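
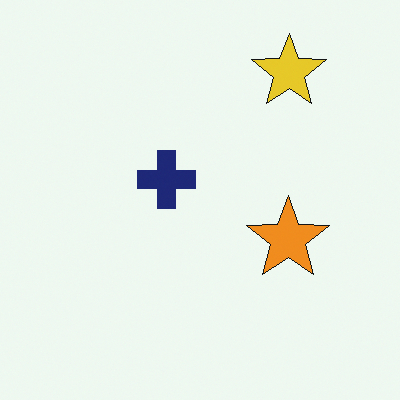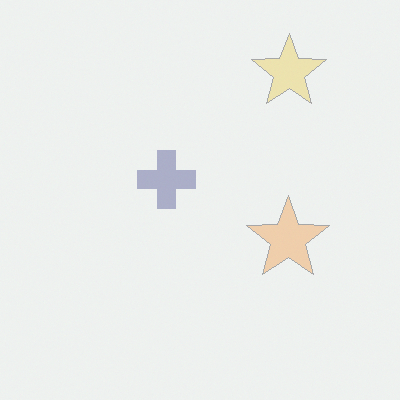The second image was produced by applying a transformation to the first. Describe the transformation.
Washed out (contrast reduced).

Tones are pushed toward mid-grey across the whole image — a global contrast change.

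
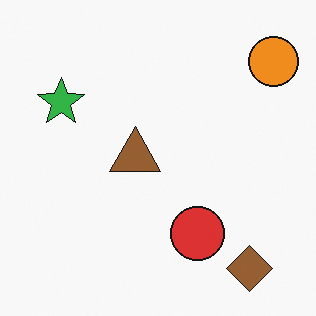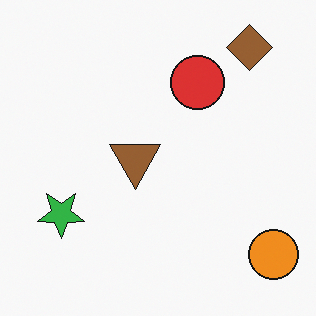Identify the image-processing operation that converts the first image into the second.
The transformation is: flipped vertically (top ↔ bottom).

The brown diamond is in the bottom-right of the first image and the top-right of the second — shapes on opposite sides of the horizontal midline have swapped in a mirror flip.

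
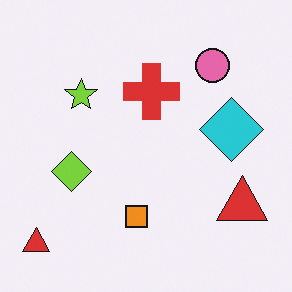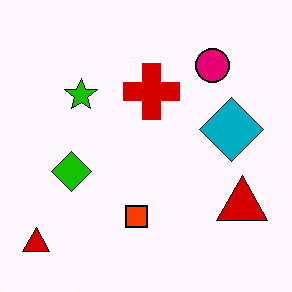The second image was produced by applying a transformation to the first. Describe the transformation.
The image was given much higher contrast.

Tones are pushed away from mid-grey across the whole image — a global contrast change.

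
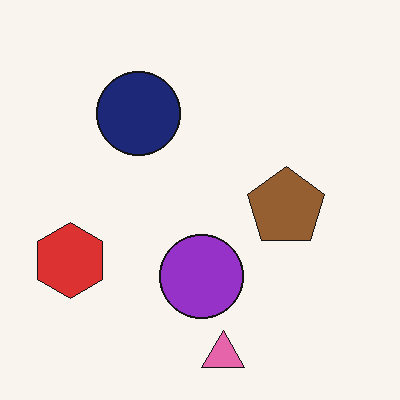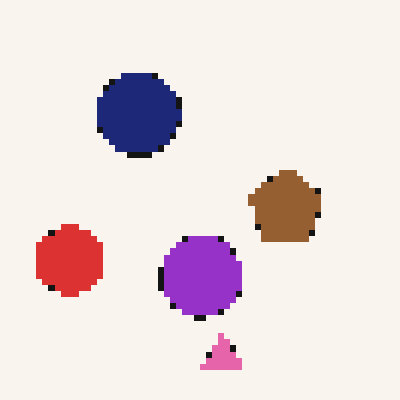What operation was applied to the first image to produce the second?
It was moderately pixelated.

Shapes are reduced to large square blocks; fine edges and outlines are lost — a downscale-then-upscale (mosaic) effect.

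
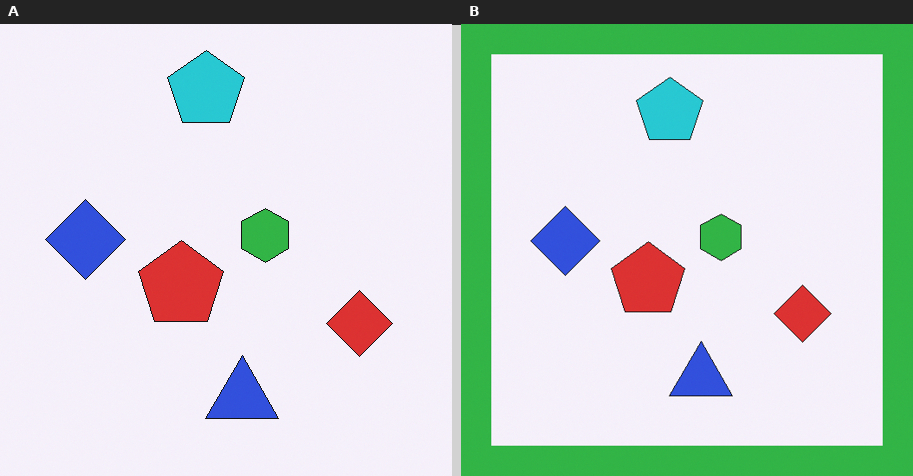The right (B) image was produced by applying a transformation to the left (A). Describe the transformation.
The right (B) image is the left (A) framed with a green border.

A solid green frame runs around the edge of the right (B) image, with the content slightly shrunk inside it.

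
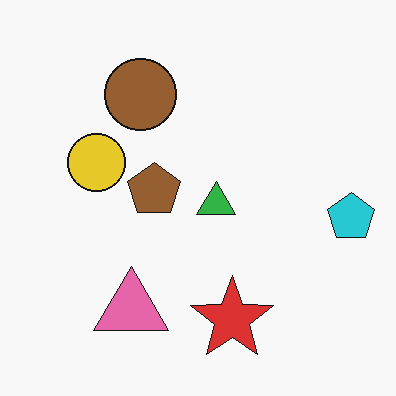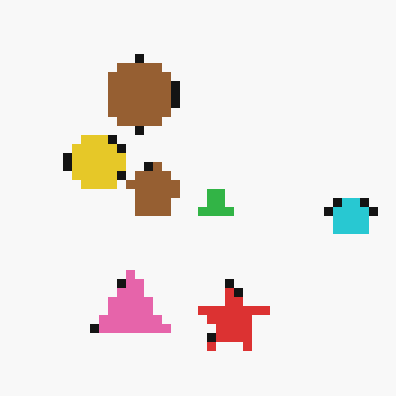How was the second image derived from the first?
The transformation is: heavily pixelated into large blocks.

Shapes are reduced to large square blocks; fine edges and outlines are lost — a downscale-then-upscale (mosaic) effect.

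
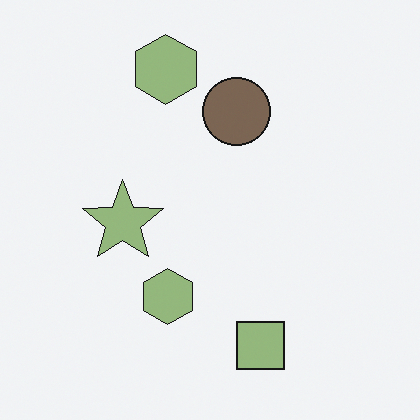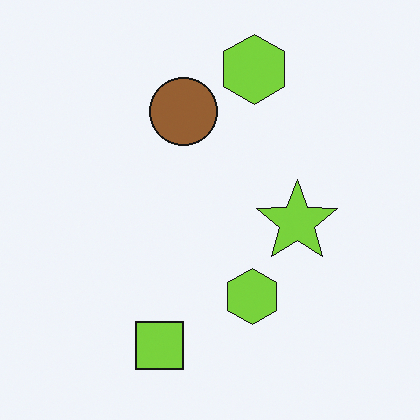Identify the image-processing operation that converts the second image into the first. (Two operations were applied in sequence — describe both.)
The image was flipped horizontally (left ↔ right), then made much more muted (saturation change).

The lime star is in the right of the second image and the left of the first — shapes on opposite sides of the vertical midline have swapped in a mirror flip. All colors are more muted and greyish — a global saturation change.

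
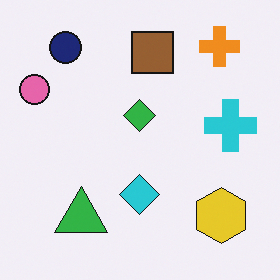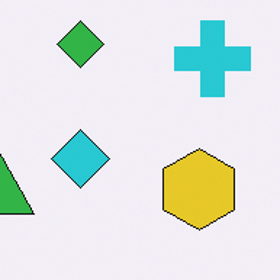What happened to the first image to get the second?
This is the original image cropped slightly and scaled back up.

The visible shapes are larger and the field of view is narrower; shapes near the original edges may be partly or wholly outside the frame — a crop-and-rescale.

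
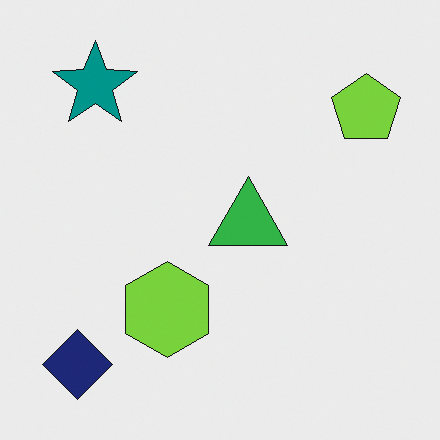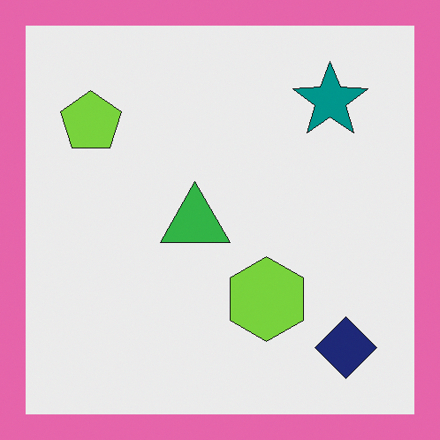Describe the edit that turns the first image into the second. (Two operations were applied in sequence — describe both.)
Flipped horizontally (left ↔ right), then framed with a pink border.

The lime pentagon is in the top-right of the first image and the top-left of the second — shapes on opposite sides of the vertical midline have swapped in a mirror flip. A solid pink frame runs around the edge of the second image, with the content slightly shrunk inside it.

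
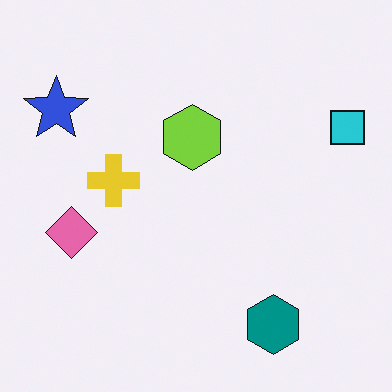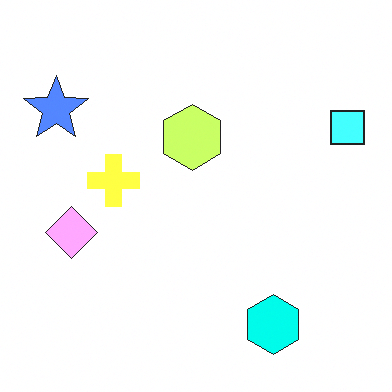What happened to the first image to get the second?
Noticeably brightened.

Every pixel — background and shapes alike — is uniformly brightened.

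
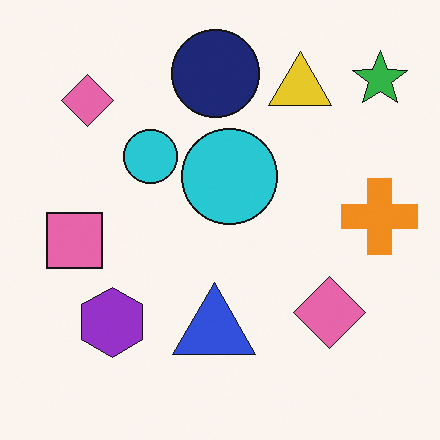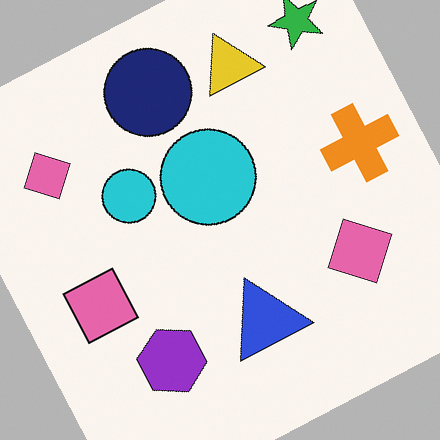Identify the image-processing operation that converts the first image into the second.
Rotated counter-clockwise by a clearly visible amount.

Every shape is tilted by the same angle and the image corners show triangular fill wedges — a whole-image rotation by a non-right angle.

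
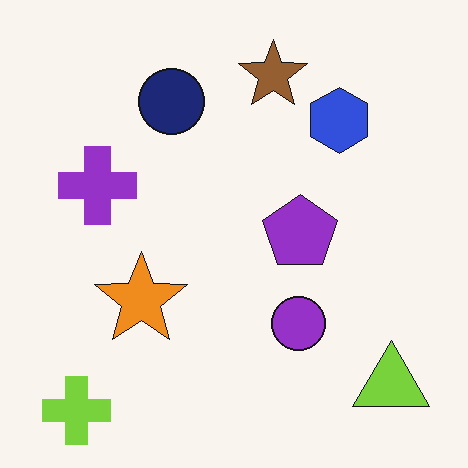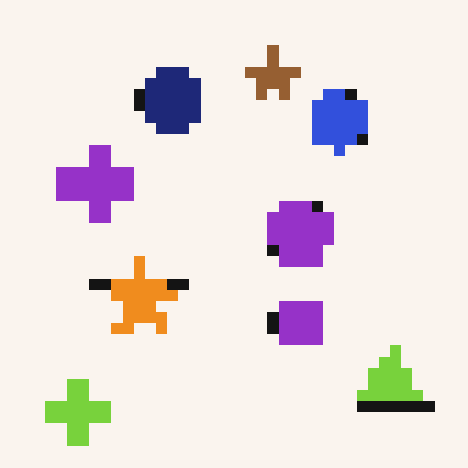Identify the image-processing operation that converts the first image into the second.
The transformation is: heavily pixelated into large blocks.

Shapes are reduced to large square blocks; fine edges and outlines are lost — a downscale-then-upscale (mosaic) effect.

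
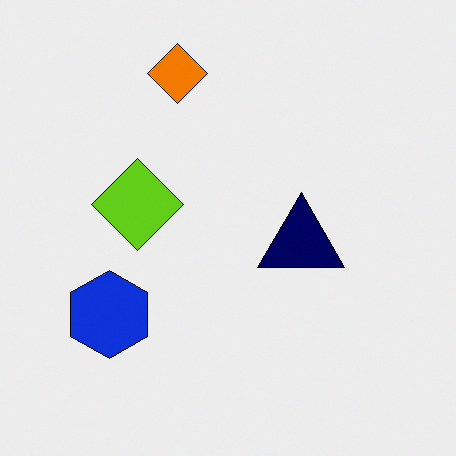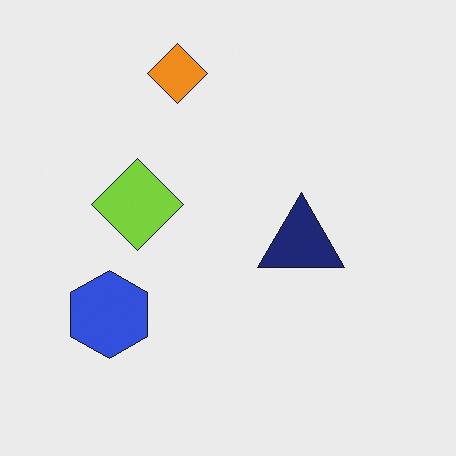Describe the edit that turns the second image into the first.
The first image is the second given slightly increased contrast.

Tones are pushed away from mid-grey across the whole image — a global contrast change.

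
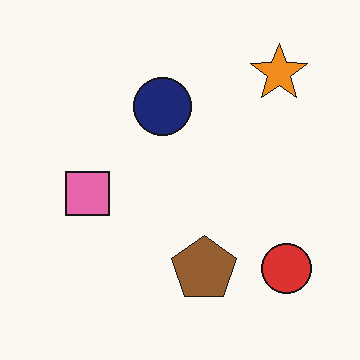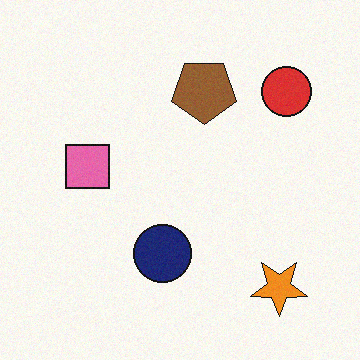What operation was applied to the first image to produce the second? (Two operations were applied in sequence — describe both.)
Flipped vertically (top ↔ bottom), then degraded with light additive noise.

The orange star is in the top-right of the first image and the bottom-right of the second — shapes on opposite sides of the horizontal midline have swapped in a mirror flip. Random speckle covers the whole image, including the flat background.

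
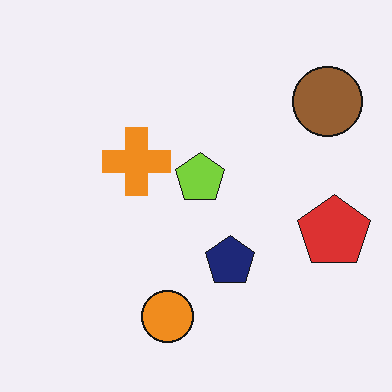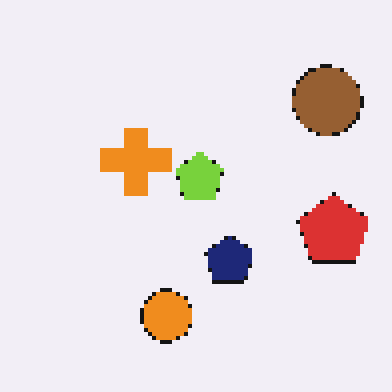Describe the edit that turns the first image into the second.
It was lightly pixelated (a mild mosaic effect).

Shapes are reduced to large square blocks; fine edges and outlines are lost — a downscale-then-upscale (mosaic) effect.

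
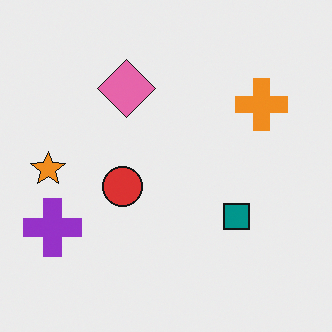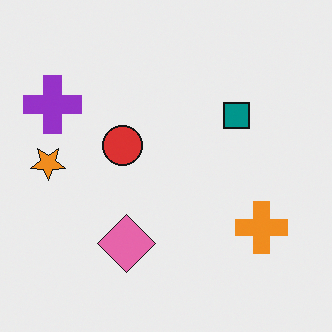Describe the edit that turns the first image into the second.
This is the original image flipped vertically (top ↔ bottom).

The pink diamond is in the top of the first image and the bottom of the second — shapes on opposite sides of the horizontal midline have swapped in a mirror flip.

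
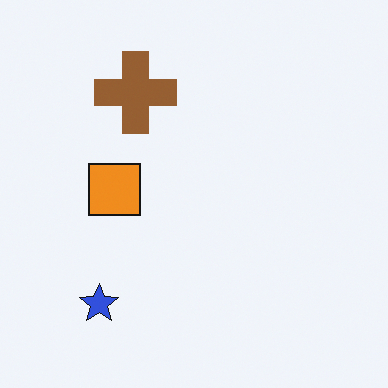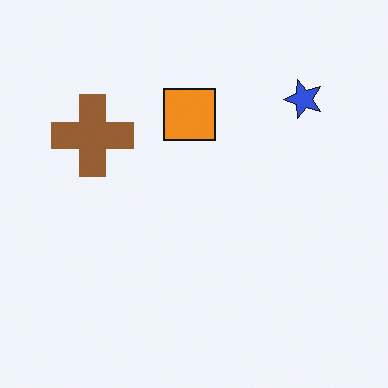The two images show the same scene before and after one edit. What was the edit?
It was transposed (reflected across the top-left ↔ bottom-right diagonal).

Shapes have swapped their row and column positions — what was in the top-right is now in the bottom-left — a diagonal reflection.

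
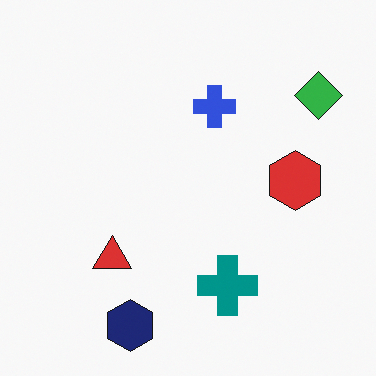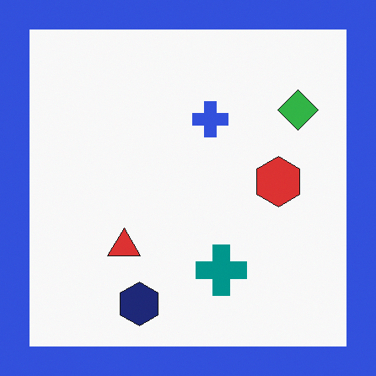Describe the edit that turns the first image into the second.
It was framed with a blue border.

A solid blue frame runs around the edge of the second image, with the content slightly shrunk inside it.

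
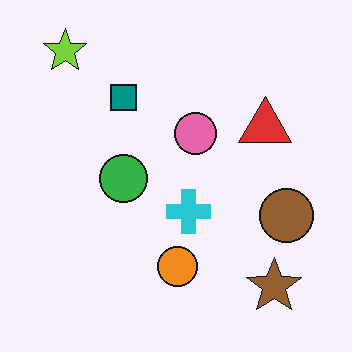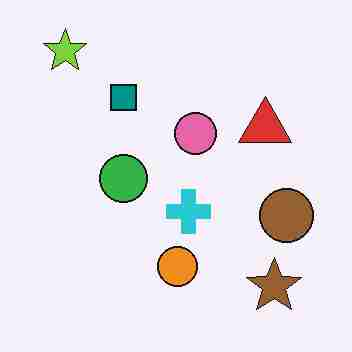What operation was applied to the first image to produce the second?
This is the original image degraded with heavy JPEG compression.

Blocky 8×8 compression artifacts appear around shape edges and the flat background shows ringing — characteristic JPEG degradation.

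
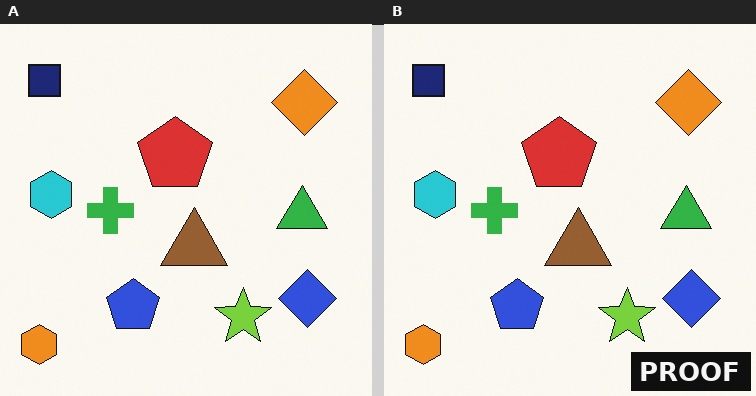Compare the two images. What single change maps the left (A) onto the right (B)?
The right (B) image is the left (A) watermarked with the text "PROOF" in the lower-right corner.

A dark label reading "PROOF" appears in the lower-right corner.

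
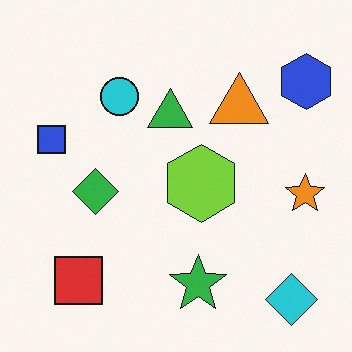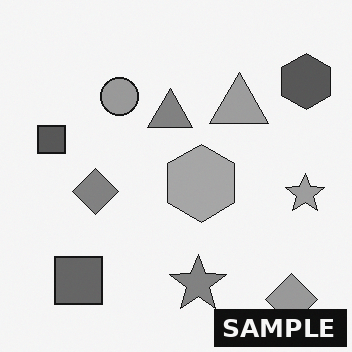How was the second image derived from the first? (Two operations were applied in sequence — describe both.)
The transformation is: converted to grayscale, then watermarked with the text "SAMPLE" in the lower-right corner.

All color is removed — every shape is now a shade of grey. A dark label reading "SAMPLE" appears in the lower-right corner.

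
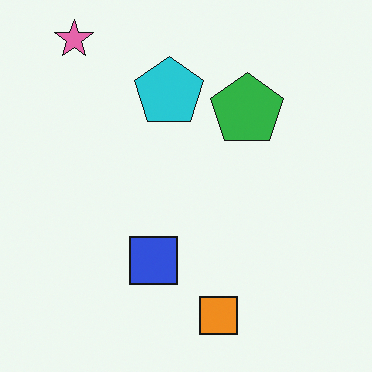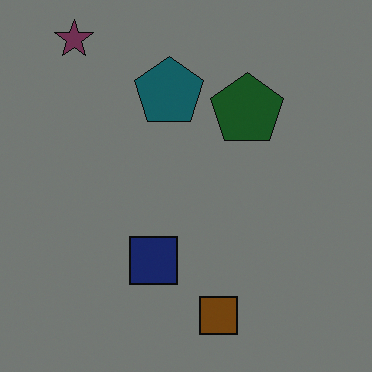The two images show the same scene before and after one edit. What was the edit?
It was substantially darkened.

Every pixel — background and shapes alike — is uniformly darkened.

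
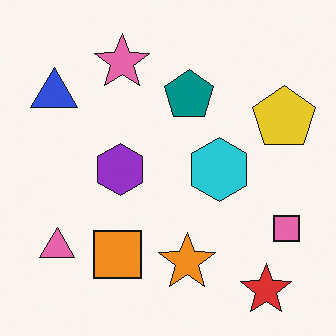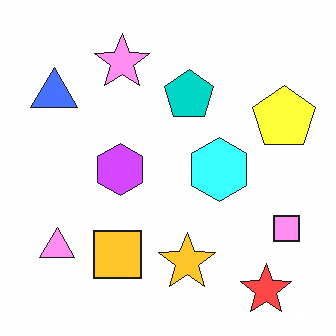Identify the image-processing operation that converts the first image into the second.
The transformation is: substantially brightened.

Every pixel — background and shapes alike — is uniformly brightened.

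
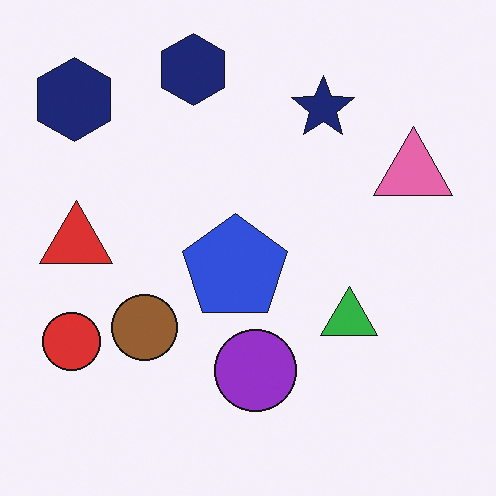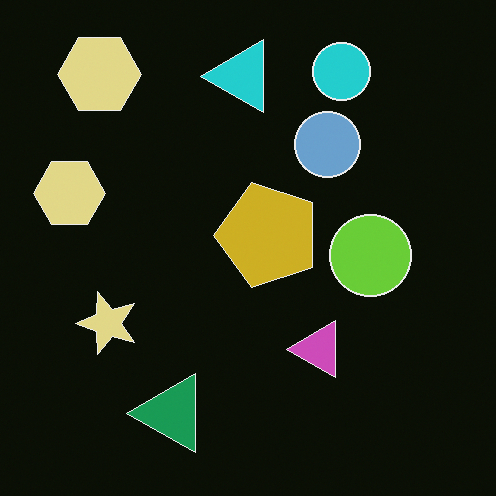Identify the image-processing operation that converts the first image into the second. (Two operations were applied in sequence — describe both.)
Transposed (reflected across the top-left ↔ bottom-right diagonal), then color-inverted (negative).

Shapes have swapped their row and column positions — what was in the top-right is now in the bottom-left — a diagonal reflection. The light background has become dark and every shape's color is its complement — a photographic negative.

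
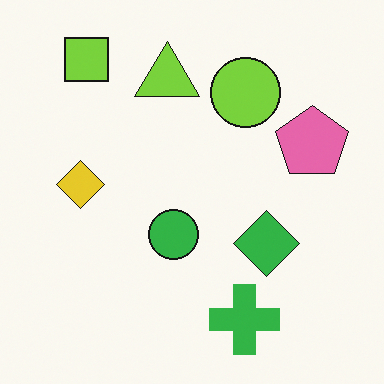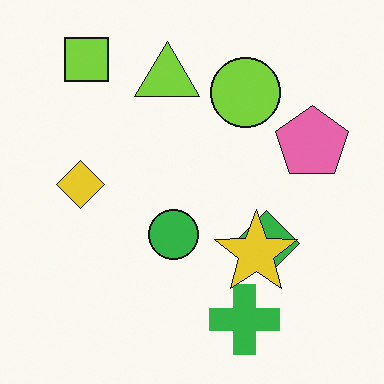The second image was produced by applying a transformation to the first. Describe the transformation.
The transformation is: overlaid with an additional yellow star.

A yellow star appears in the second image that is absent from the first.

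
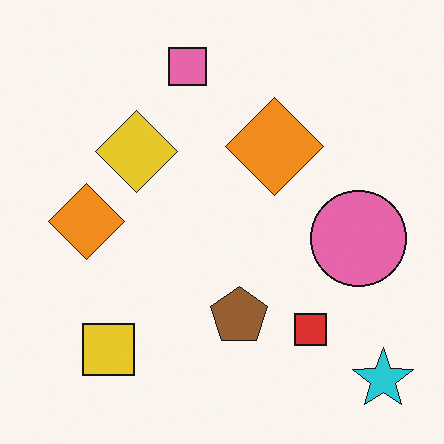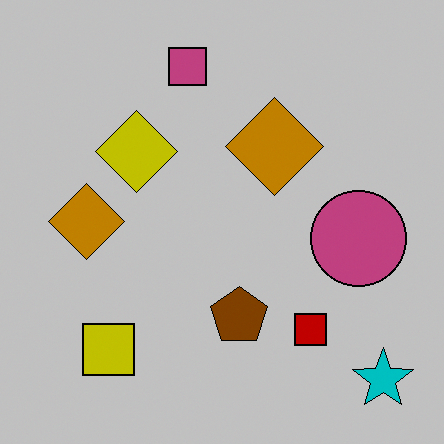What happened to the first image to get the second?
The transformation is: heavily posterized to just a handful of flat colors.

Each flat color has snapped to a coarser quantized level — most visibly, the near-white background has dropped to a flat grey.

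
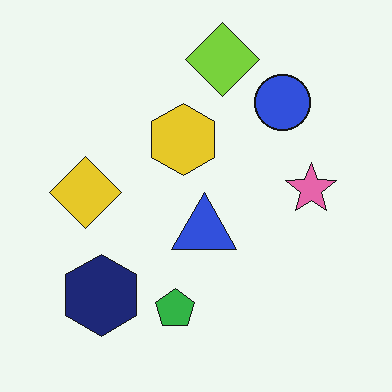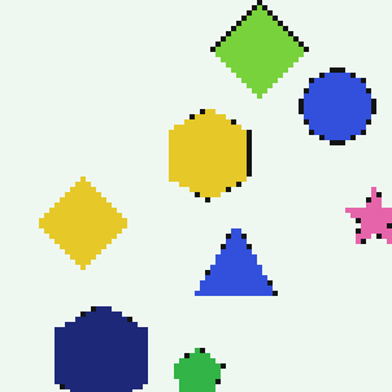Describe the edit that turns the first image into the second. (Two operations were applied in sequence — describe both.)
This is the original image lightly pixelated (a mild mosaic effect), then cropped to a modestly smaller region and rescaled.

Shapes are reduced to large square blocks; fine edges and outlines are lost — a downscale-then-upscale (mosaic) effect. The visible shapes are larger and the field of view is narrower; shapes near the original edges may be partly or wholly outside the frame — a crop-and-rescale.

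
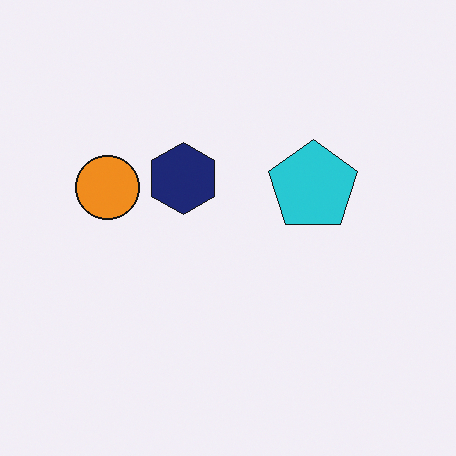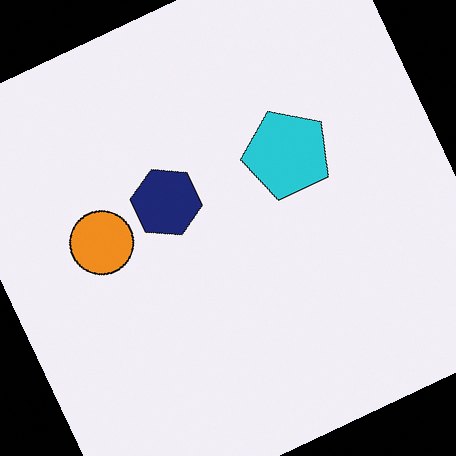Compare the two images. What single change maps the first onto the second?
The transformation is: rotated counter-clockwise by a clearly visible amount.

Every shape is tilted by the same angle and the image corners show triangular fill wedges — a whole-image rotation by a non-right angle.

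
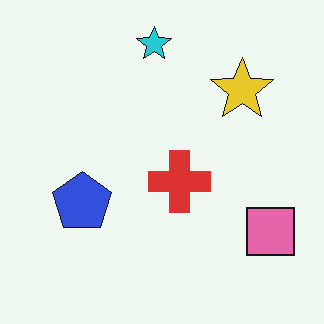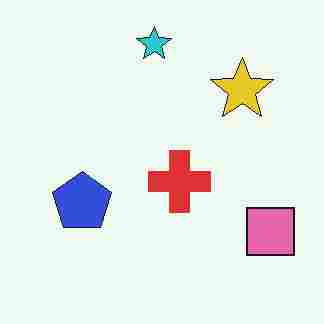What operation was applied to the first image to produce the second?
It was heavily JPEG-compressed with obvious blocking artifacts.

Blocky 8×8 compression artifacts appear around shape edges and the flat background shows ringing — characteristic JPEG degradation.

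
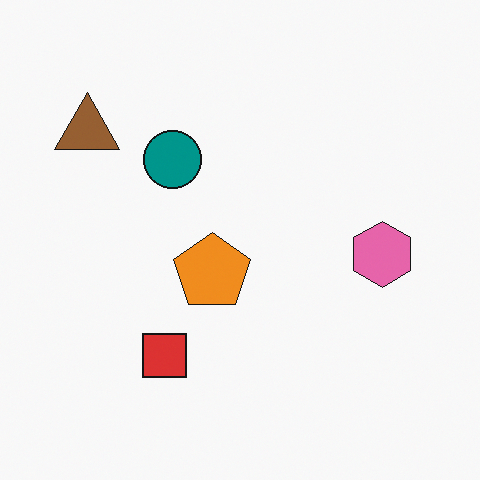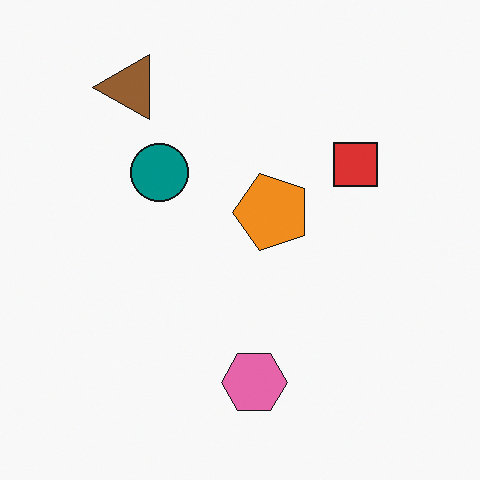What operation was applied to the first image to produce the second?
It was transposed (reflected across the top-left ↔ bottom-right diagonal).

Shapes have swapped their row and column positions — what was in the top-right is now in the bottom-left — a diagonal reflection.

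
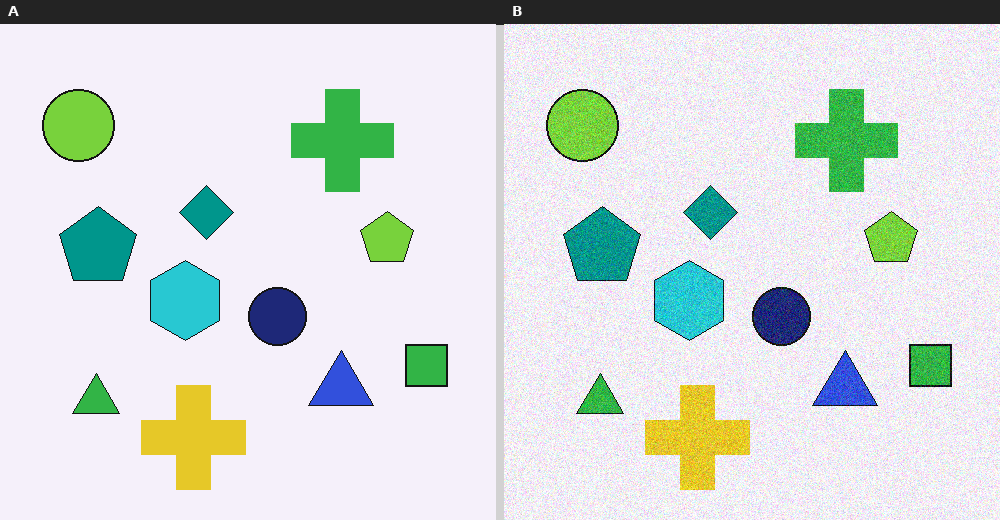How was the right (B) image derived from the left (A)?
The transformation is: degraded with moderate additive noise.

Random speckle covers the whole image, including the flat background.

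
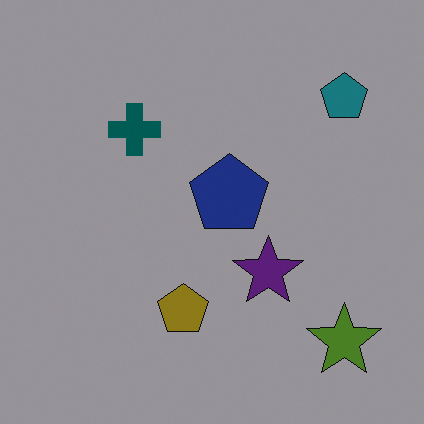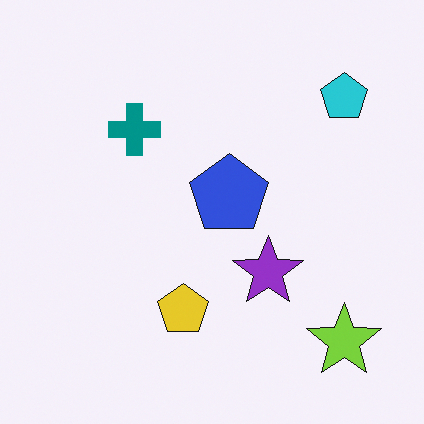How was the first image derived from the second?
It was substantially darkened.

Every pixel — background and shapes alike — is uniformly darkened.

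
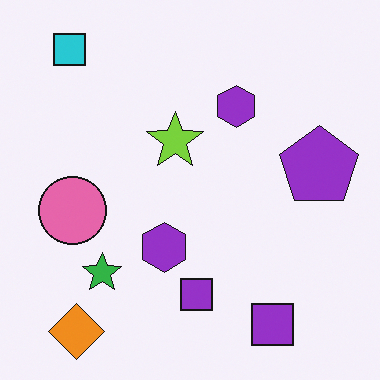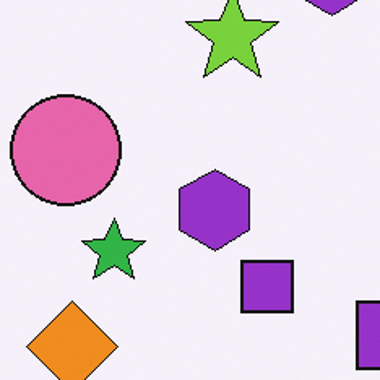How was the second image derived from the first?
This is the original image cropped tightly and scaled back up.

The visible shapes are larger and the field of view is narrower; shapes near the original edges may be partly or wholly outside the frame — a crop-and-rescale.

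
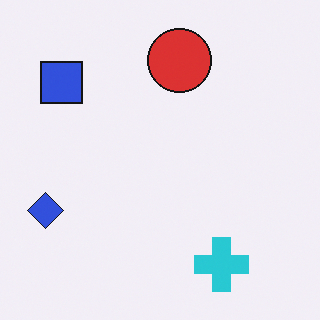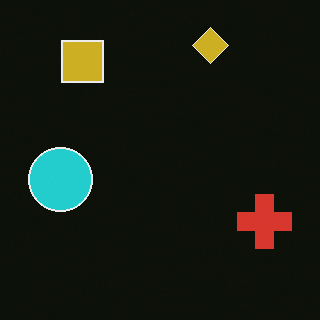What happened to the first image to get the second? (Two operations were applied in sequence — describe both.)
The transformation is: transposed (reflected across the top-left ↔ bottom-right diagonal), then color-inverted (negative).

Shapes have swapped their row and column positions — what was in the top-right is now in the bottom-left — a diagonal reflection. The light background has become dark and every shape's color is its complement — a photographic negative.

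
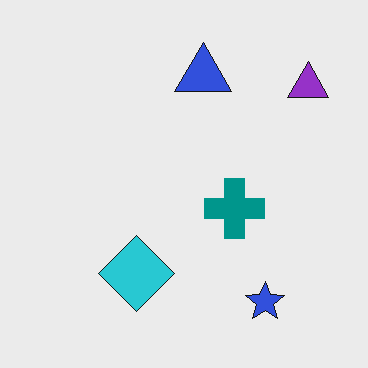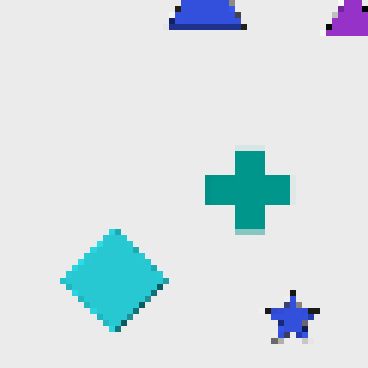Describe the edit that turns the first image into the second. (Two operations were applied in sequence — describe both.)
The transformation is: cropped slightly and scaled back up, then moderately pixelated.

The visible shapes are larger and the field of view is narrower; shapes near the original edges may be partly or wholly outside the frame — a crop-and-rescale. Shapes are reduced to large square blocks; fine edges and outlines are lost — a downscale-then-upscale (mosaic) effect.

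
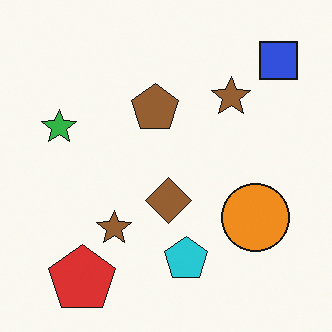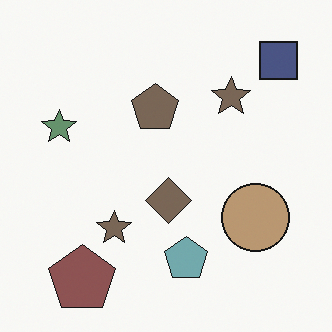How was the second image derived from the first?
This is the original image made much more muted (saturation change).

All colors are more muted and greyish — a global saturation change.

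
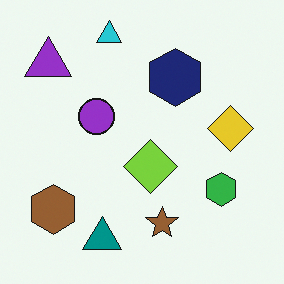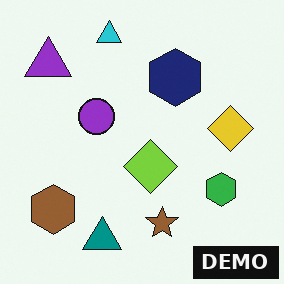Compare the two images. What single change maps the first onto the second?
The transformation is: watermarked with the text "DEMO" in the lower-right corner.

A dark label reading "DEMO" appears in the lower-right corner.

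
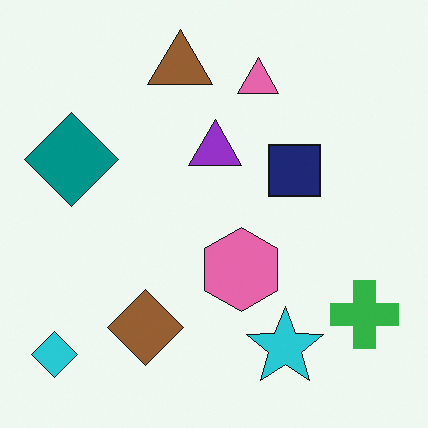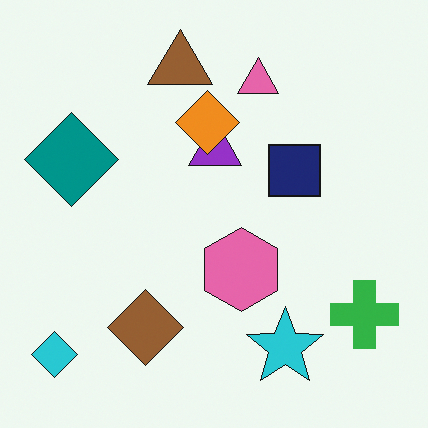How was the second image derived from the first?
Overlaid with an additional orange diamond.

An orange diamond appears in the second image that is absent from the first.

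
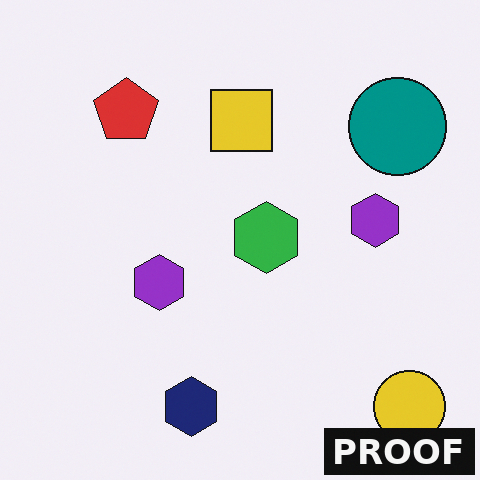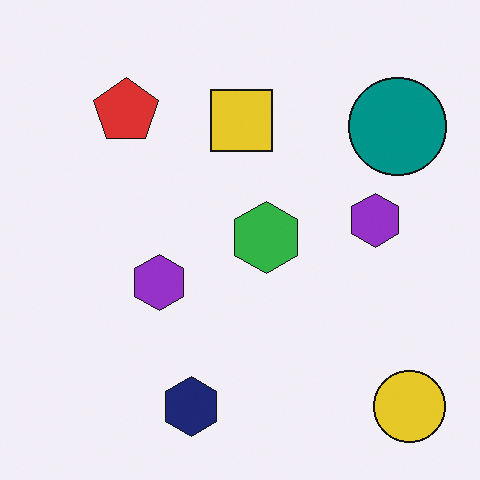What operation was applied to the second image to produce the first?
The image was watermarked with the text "PROOF" in the lower-right corner.

A dark label reading "PROOF" appears in the lower-right corner.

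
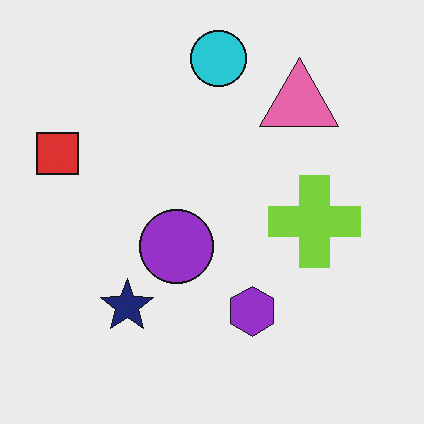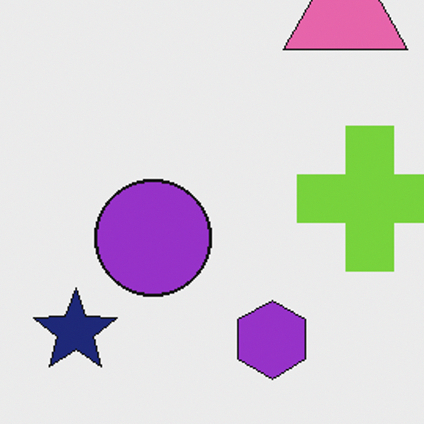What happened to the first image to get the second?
Cropped slightly and scaled back up.

The visible shapes are larger and the field of view is narrower; shapes near the original edges may be partly or wholly outside the frame — a crop-and-rescale.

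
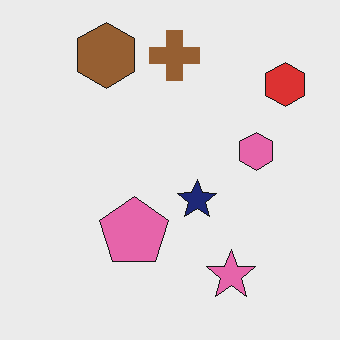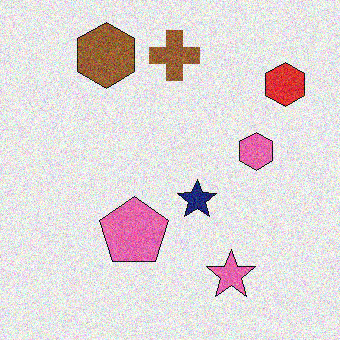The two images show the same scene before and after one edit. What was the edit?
It was degraded with visible gaussian noise.

Random speckle covers the whole image, including the flat background.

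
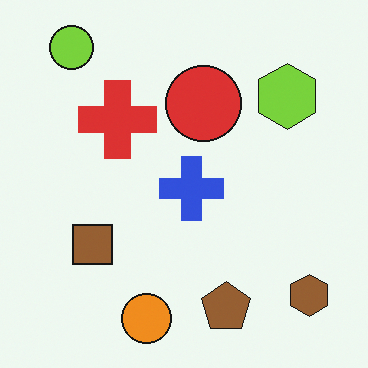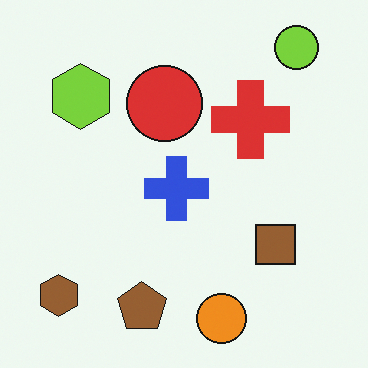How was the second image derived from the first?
It was flipped horizontally (left ↔ right).

The brown hexagon is in the bottom-right of the first image and the bottom-left of the second — shapes on opposite sides of the vertical midline have swapped in a mirror flip.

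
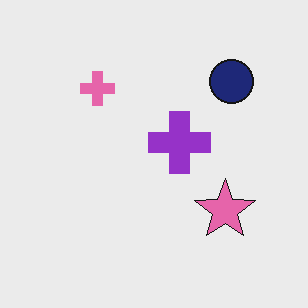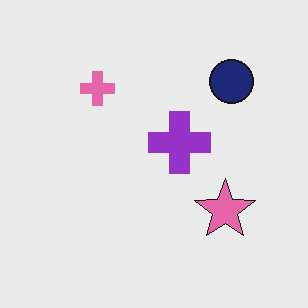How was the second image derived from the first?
JPEG-compressed with visible artifacts.

Blocky 8×8 compression artifacts appear around shape edges and the flat background shows ringing — characteristic JPEG degradation.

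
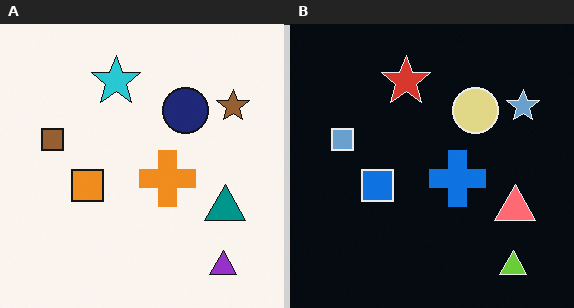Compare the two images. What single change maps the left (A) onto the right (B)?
The image was color-inverted (negative).

The light background has become dark and every shape's color is its complement — a photographic negative.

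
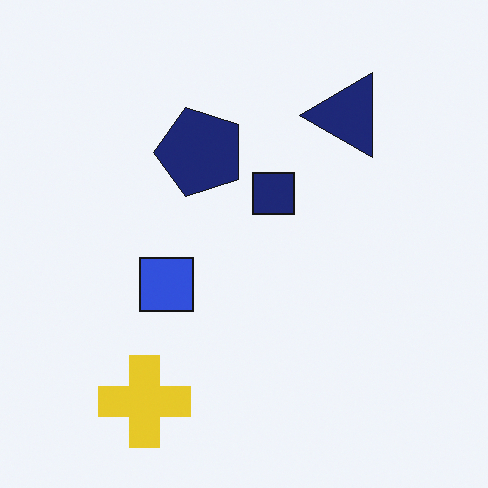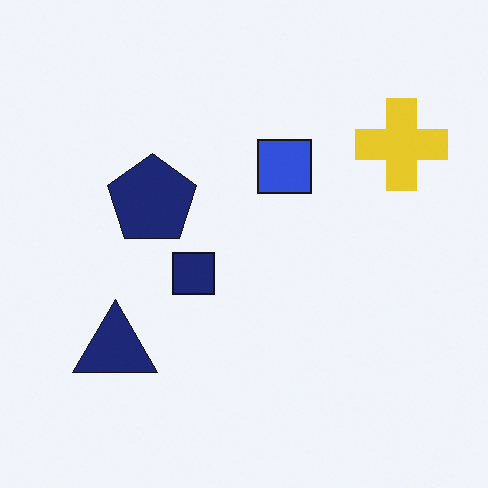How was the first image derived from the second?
It was transposed (reflected across the top-left ↔ bottom-right diagonal).

Shapes have swapped their row and column positions — what was in the top-right is now in the bottom-left — a diagonal reflection.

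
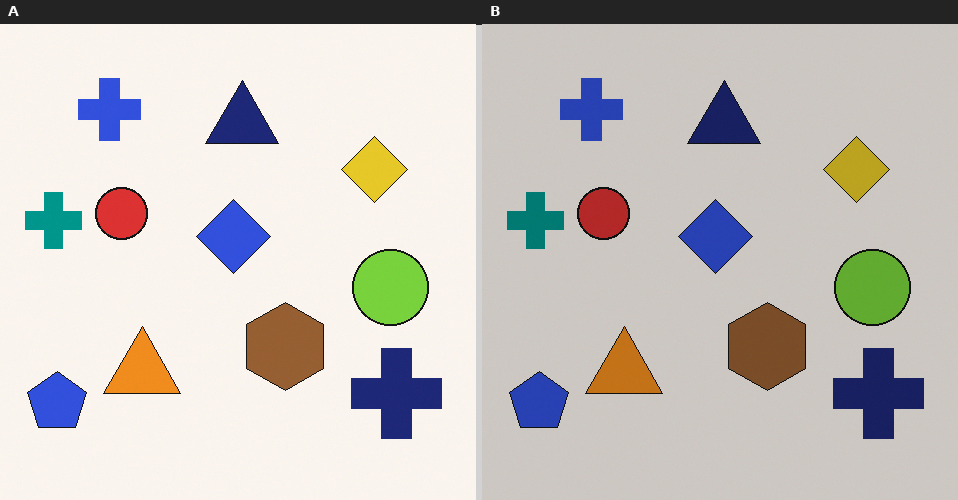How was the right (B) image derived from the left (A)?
The image was slightly darkened.

Every pixel — background and shapes alike — is uniformly darkened.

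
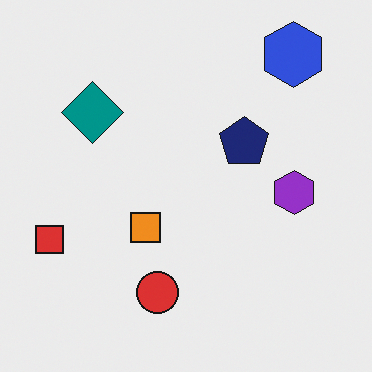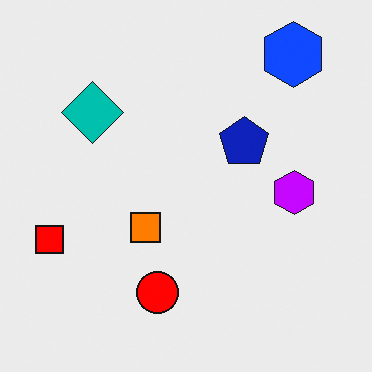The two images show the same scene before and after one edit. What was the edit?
This is the original image made much more vivid (saturation change).

All colors are more vivid — a global saturation change.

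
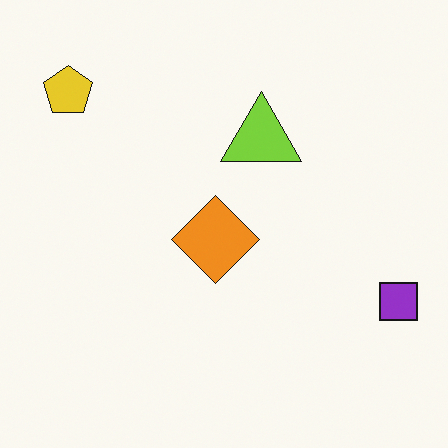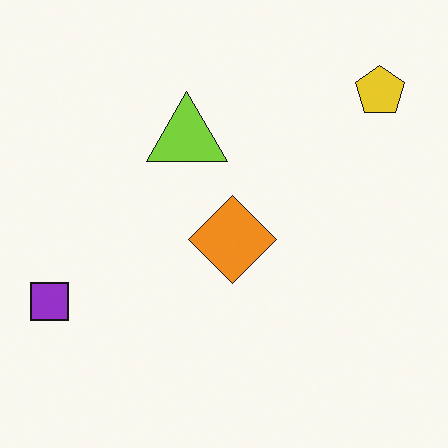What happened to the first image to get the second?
The transformation is: flipped horizontally (left ↔ right).

The purple square is in the bottom-right of the first image and the bottom-left of the second — shapes on opposite sides of the vertical midline have swapped in a mirror flip.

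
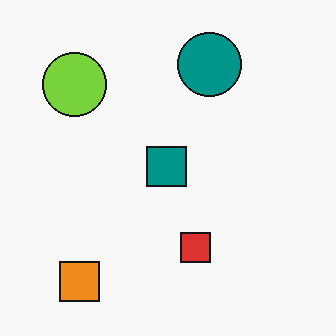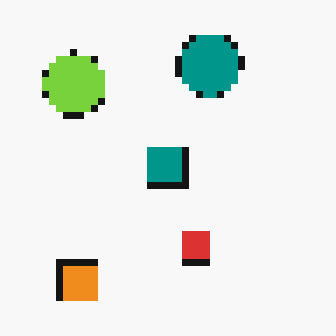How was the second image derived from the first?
The second image is the first moderately pixelated.

Shapes are reduced to large square blocks; fine edges and outlines are lost — a downscale-then-upscale (mosaic) effect.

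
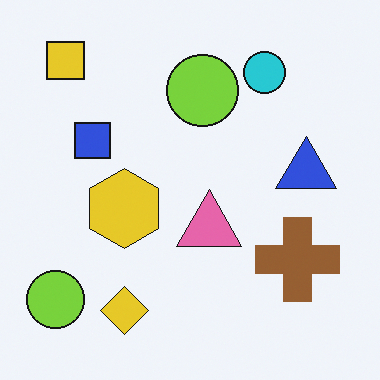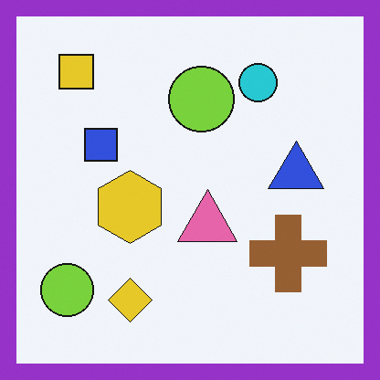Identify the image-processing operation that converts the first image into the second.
Framed with a purple border.

A solid purple frame runs around the edge of the second image, with the content slightly shrunk inside it.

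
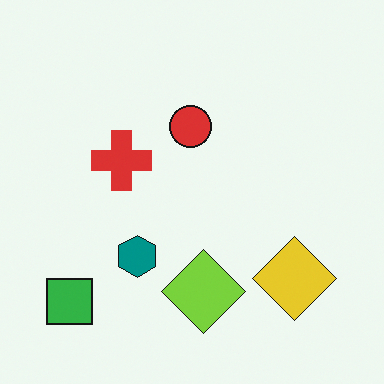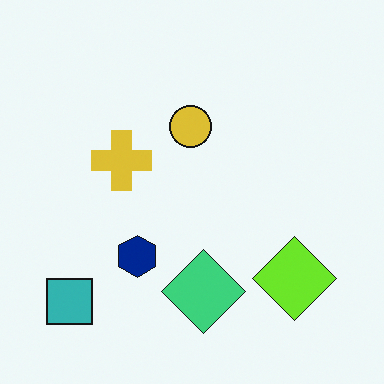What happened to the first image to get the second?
This is the original image hue-shifted by a small amount.

Every shape's color has rotated by the same amount around the hue wheel — a uniform hue shift.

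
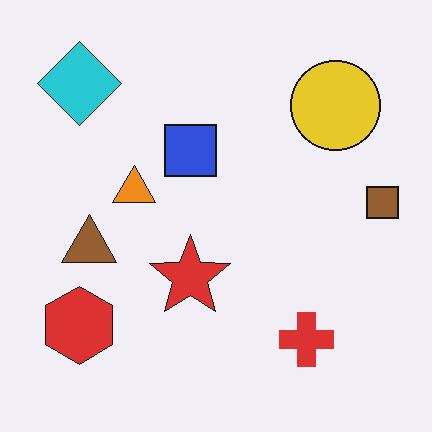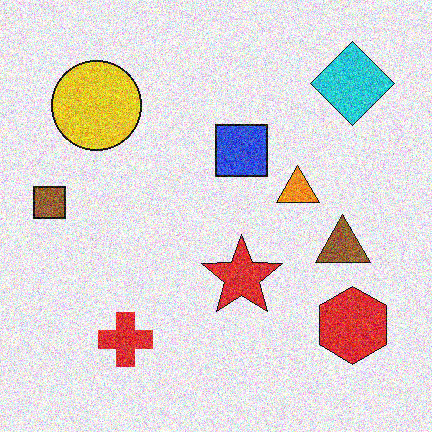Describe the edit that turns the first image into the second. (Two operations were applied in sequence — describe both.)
The image was flipped horizontally (left ↔ right), then degraded with strong gaussian noise.

The brown square is in the right of the first image and the left of the second — shapes on opposite sides of the vertical midline have swapped in a mirror flip. Random speckle covers the whole image, including the flat background.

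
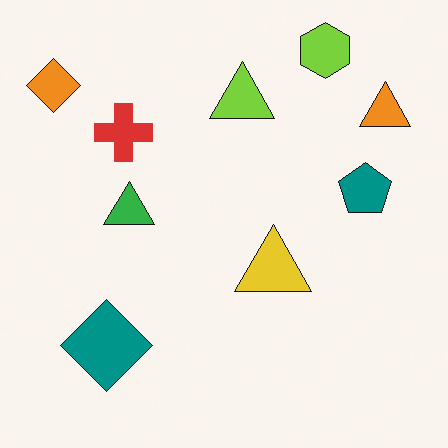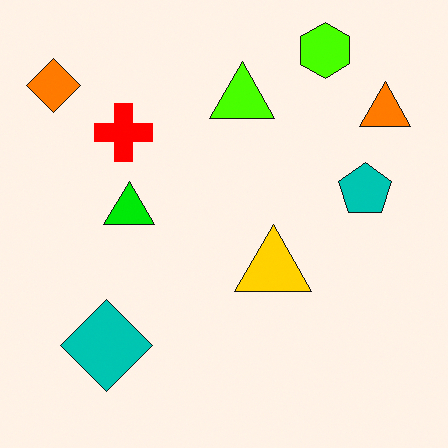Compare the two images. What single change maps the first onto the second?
It was made much more vivid (saturation change).

All colors are more vivid — a global saturation change.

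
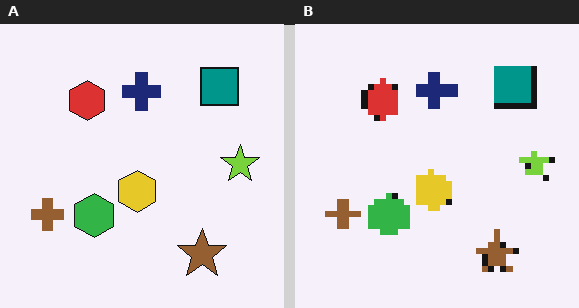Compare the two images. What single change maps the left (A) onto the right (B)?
This is the original image moderately pixelated.

Shapes are reduced to large square blocks; fine edges and outlines are lost — a downscale-then-upscale (mosaic) effect.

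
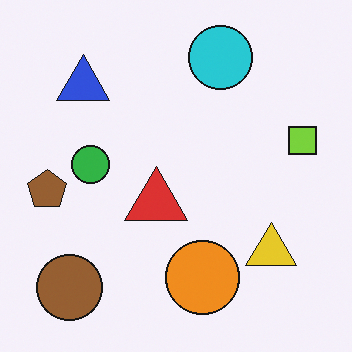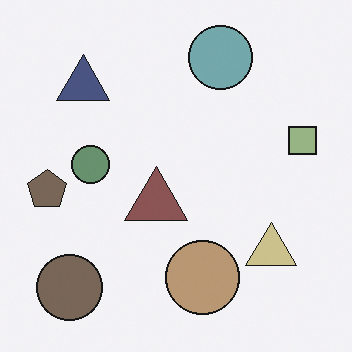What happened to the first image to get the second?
This is the original image heavily desaturated.

All colors are more muted and greyish — a global saturation change.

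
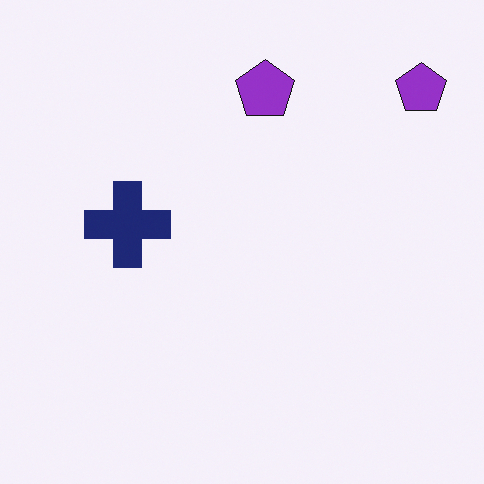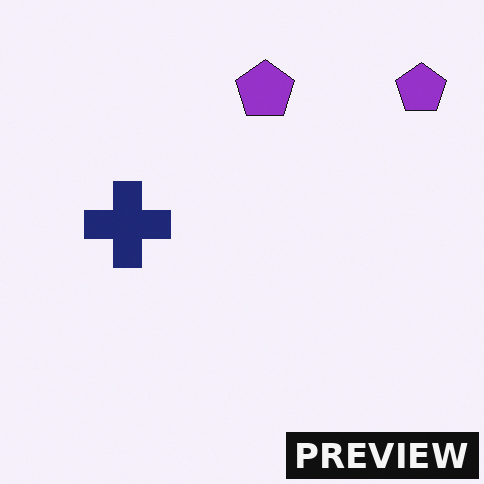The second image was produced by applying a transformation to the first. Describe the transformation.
The image was watermarked with the text "PREVIEW" in the lower-right corner.

A dark label reading "PREVIEW" appears in the lower-right corner.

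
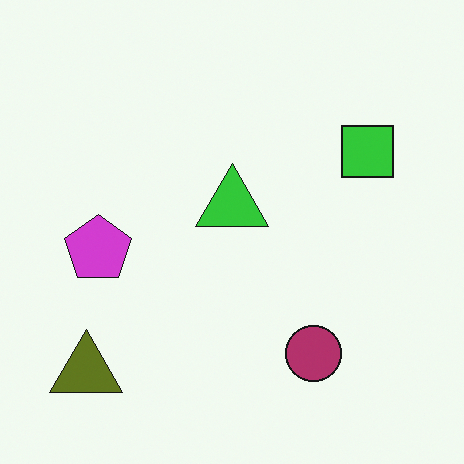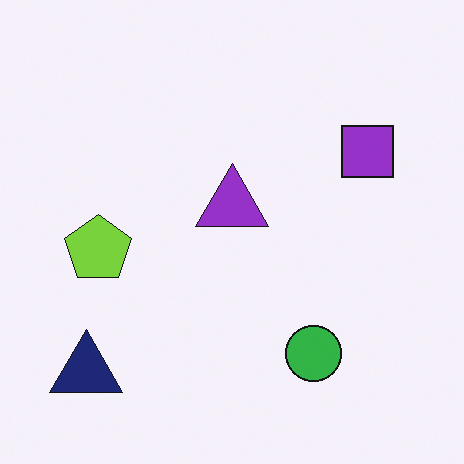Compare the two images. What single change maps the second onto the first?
This is the original image hue-shifted by a large amount.

Every shape's color has rotated by the same amount around the hue wheel — a uniform hue shift.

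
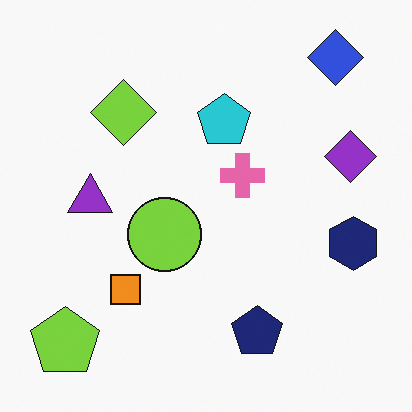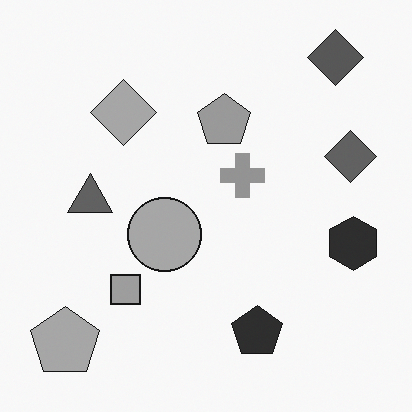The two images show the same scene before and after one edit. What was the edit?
The image was converted to grayscale.

All color is removed — every shape is now a shade of grey.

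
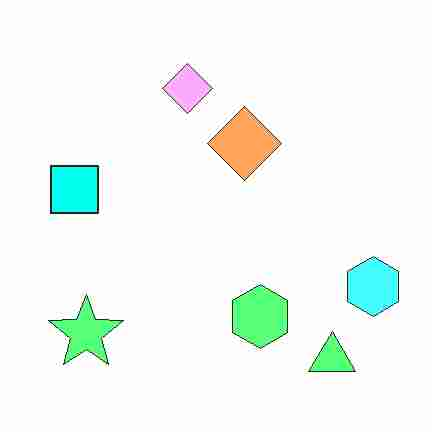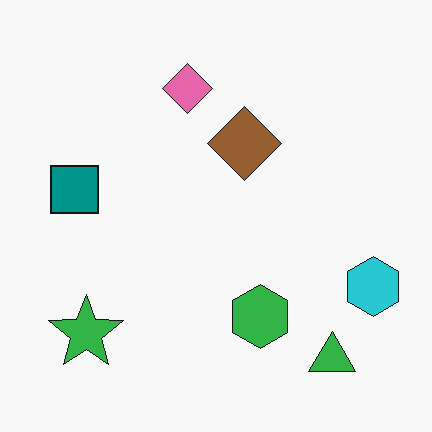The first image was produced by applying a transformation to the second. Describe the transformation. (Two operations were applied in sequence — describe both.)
The image was brightened a lot, then degraded with heavy JPEG compression.

Every pixel — background and shapes alike — is uniformly brightened. Blocky 8×8 compression artifacts appear around shape edges and the flat background shows ringing — characteristic JPEG degradation.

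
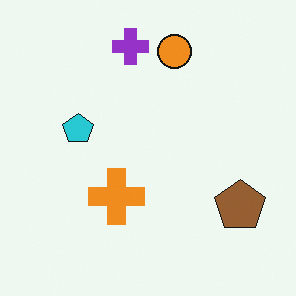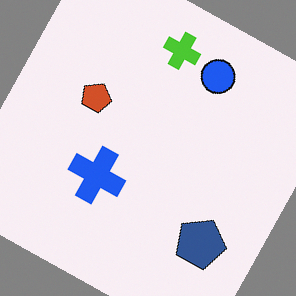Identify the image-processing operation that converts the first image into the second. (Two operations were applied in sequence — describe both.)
It was rotated clockwise by a clearly visible amount, then hue-shifted by a large amount.

Every shape is tilted by the same angle and the image corners show triangular fill wedges — a whole-image rotation by a non-right angle. Every shape's color has rotated by the same amount around the hue wheel — a uniform hue shift.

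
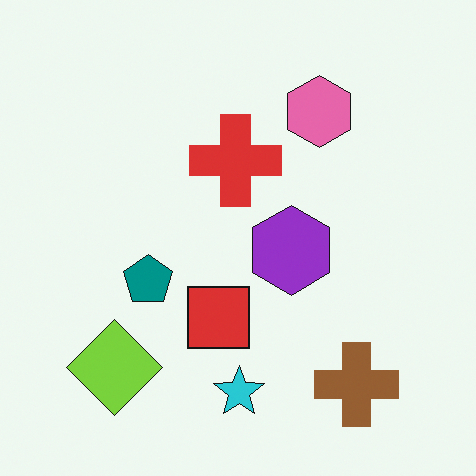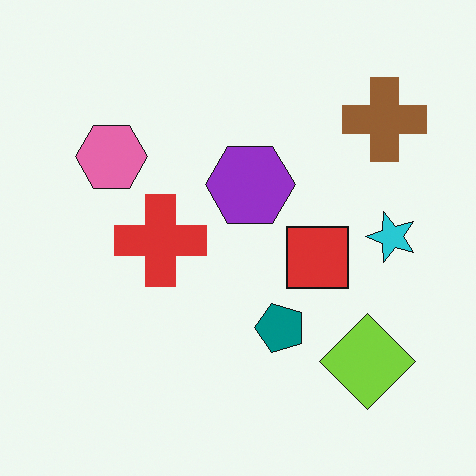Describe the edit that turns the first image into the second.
The transformation is: rotated 90° counter-clockwise.

The brown cross sits in the bottom-right of the first image and the top-right of the second — consistent with a whole-image 90° counter-clockwise rotation.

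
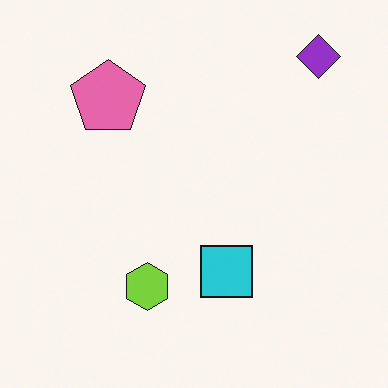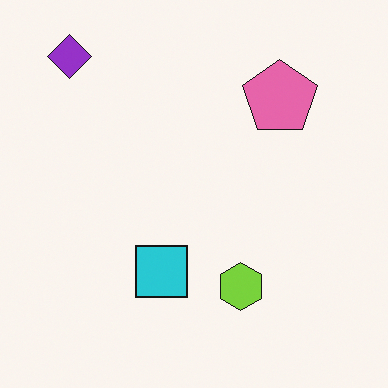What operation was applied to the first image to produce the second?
The image was flipped horizontally (left ↔ right).

The purple diamond is in the top-right of the first image and the top-left of the second — shapes on opposite sides of the vertical midline have swapped in a mirror flip.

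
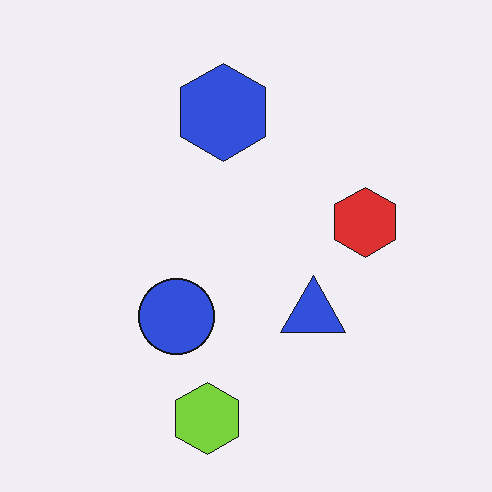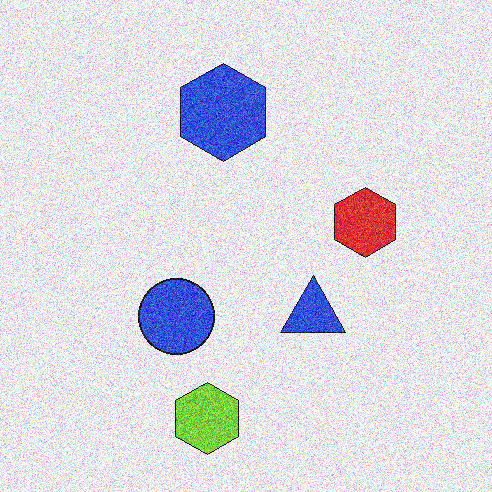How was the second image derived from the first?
The image was degraded with heavy additive noise.

Random speckle covers the whole image, including the flat background.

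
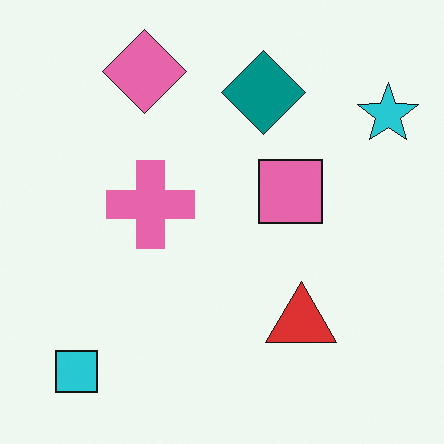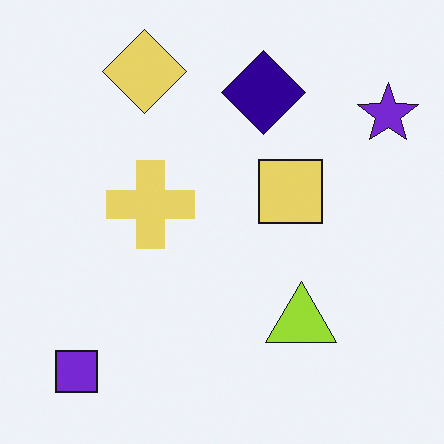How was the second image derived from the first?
Hue-shifted noticeably.

Every shape's color has rotated by the same amount around the hue wheel — a uniform hue shift.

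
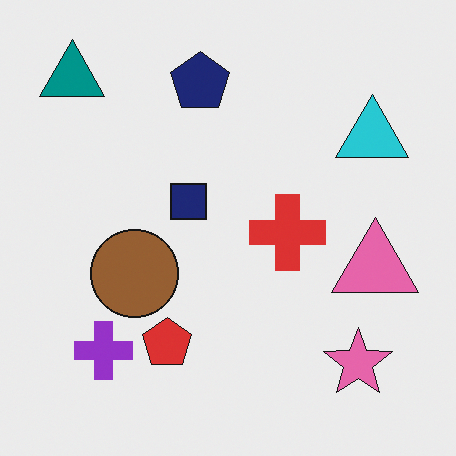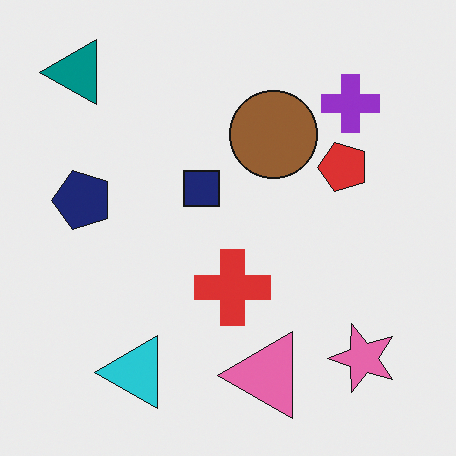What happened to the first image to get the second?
The transformation is: transposed (reflected across the top-left ↔ bottom-right diagonal).

Shapes have swapped their row and column positions — what was in the top-right is now in the bottom-left — a diagonal reflection.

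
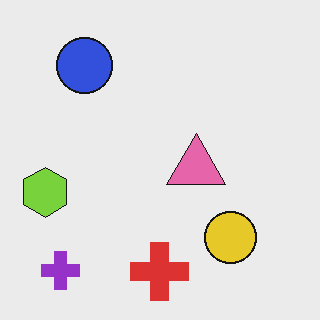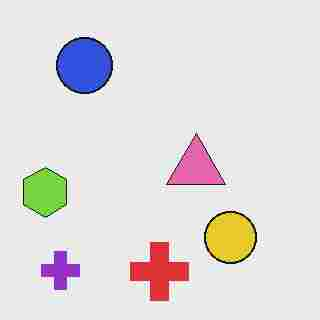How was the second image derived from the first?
It was degraded with heavy JPEG compression.

Blocky 8×8 compression artifacts appear around shape edges and the flat background shows ringing — characteristic JPEG degradation.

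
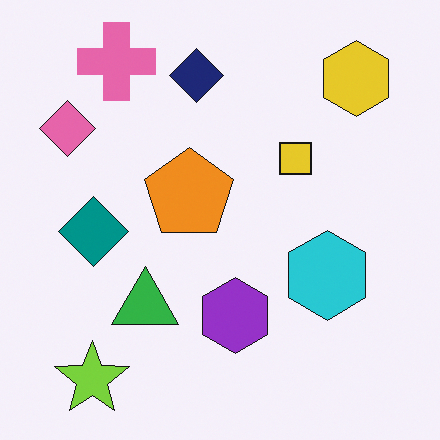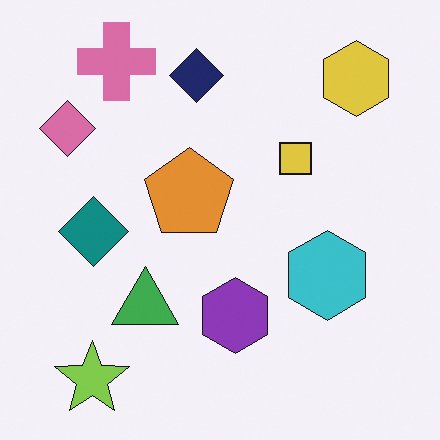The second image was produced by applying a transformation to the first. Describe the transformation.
Slightly desaturated.

All colors are more muted and greyish — a global saturation change.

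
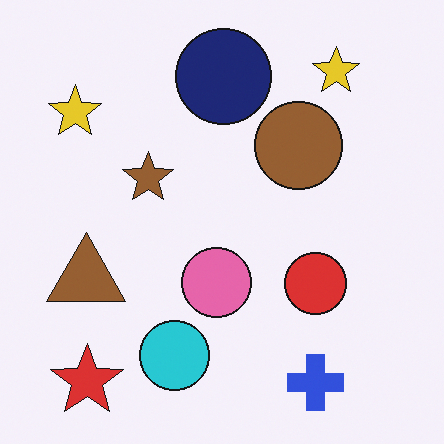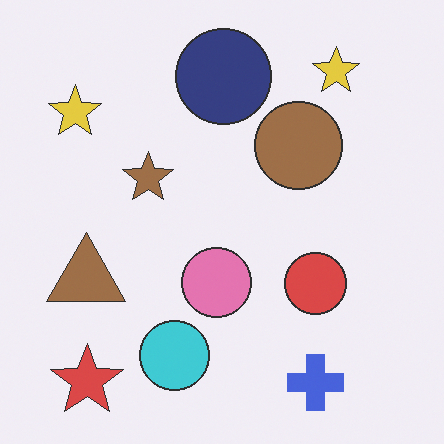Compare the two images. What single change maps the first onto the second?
This is the original image given slightly reduced contrast.

Tones are pushed toward mid-grey across the whole image — a global contrast change.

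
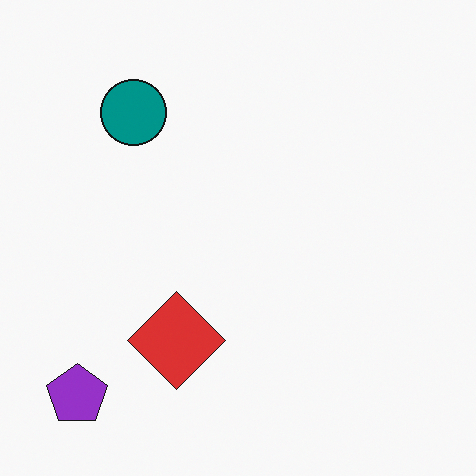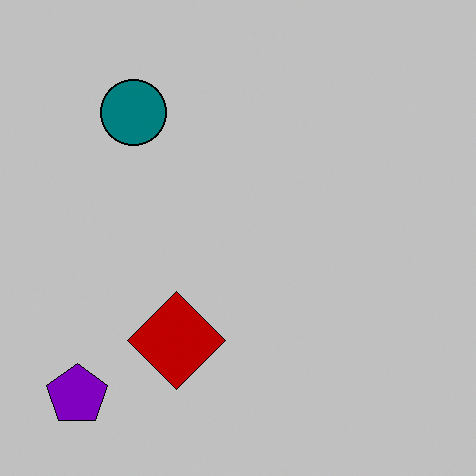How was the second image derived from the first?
Heavily posterized to just a handful of flat colors.

Each flat color has snapped to a coarser quantized level — most visibly, the near-white background has dropped to a flat grey.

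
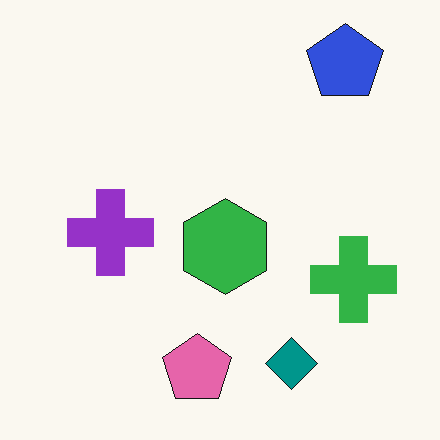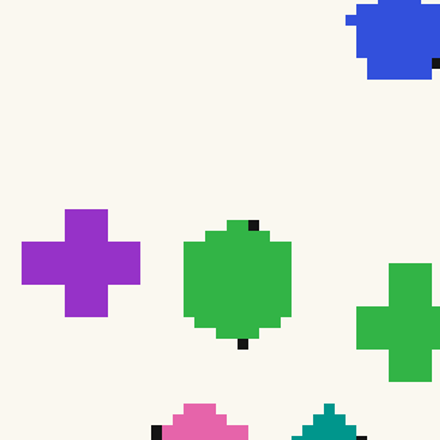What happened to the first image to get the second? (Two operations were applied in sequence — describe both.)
The second image is the first moderately pixelated, then cropped to a modestly smaller region and rescaled.

Shapes are reduced to large square blocks; fine edges and outlines are lost — a downscale-then-upscale (mosaic) effect. The visible shapes are larger and the field of view is narrower; shapes near the original edges may be partly or wholly outside the frame — a crop-and-rescale.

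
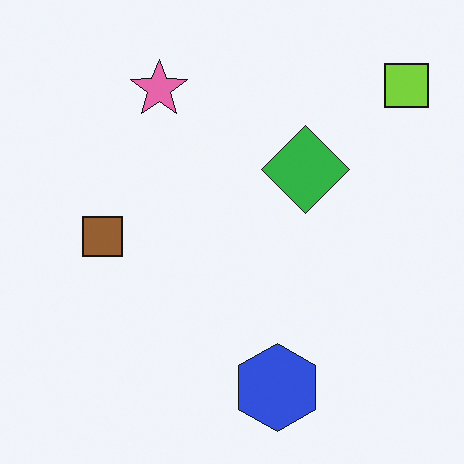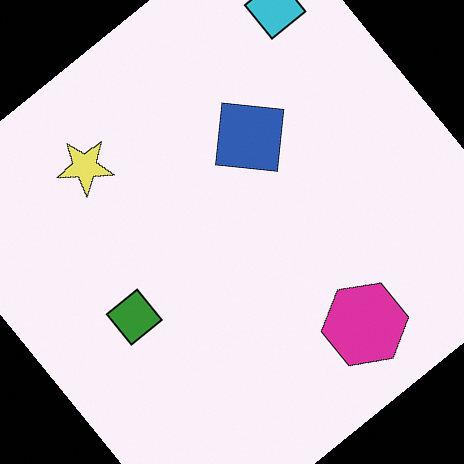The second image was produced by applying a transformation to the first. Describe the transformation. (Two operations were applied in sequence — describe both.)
The image was hue-shifted through roughly a third of the color wheel, then rotated counter-clockwise by a large amount — several tens of degrees.

Every shape's color has rotated by the same amount around the hue wheel — a uniform hue shift. Every shape is tilted by the same angle and the image corners show triangular fill wedges — a whole-image rotation by a non-right angle.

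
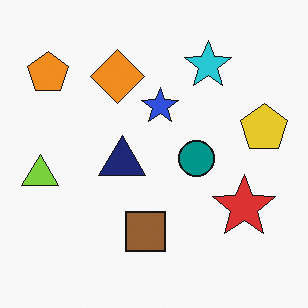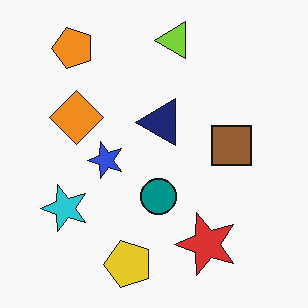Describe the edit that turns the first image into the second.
The second image is the first transposed (reflected across the top-left ↔ bottom-right diagonal).

Shapes have swapped their row and column positions — what was in the top-right is now in the bottom-left — a diagonal reflection.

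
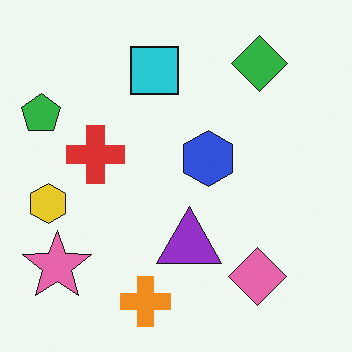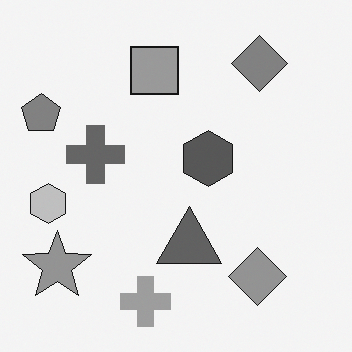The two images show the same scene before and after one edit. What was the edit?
Converted to grayscale.

All color is removed — every shape is now a shade of grey.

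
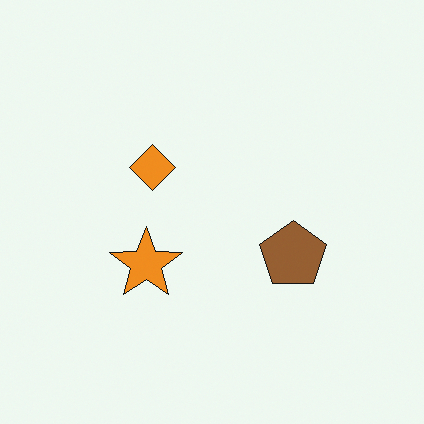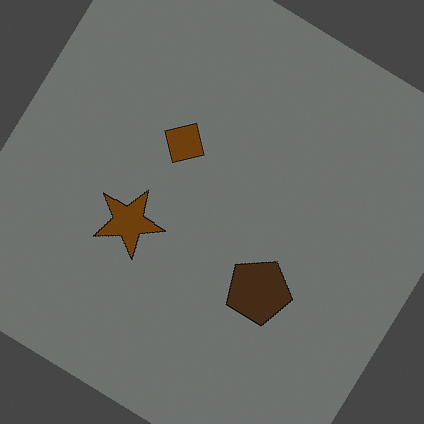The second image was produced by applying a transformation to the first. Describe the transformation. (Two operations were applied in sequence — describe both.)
The second image is the first darkened a lot, then rotated clockwise by a large amount — several tens of degrees.

Every pixel — background and shapes alike — is uniformly darkened. Every shape is tilted by the same angle and the image corners show triangular fill wedges — a whole-image rotation by a non-right angle.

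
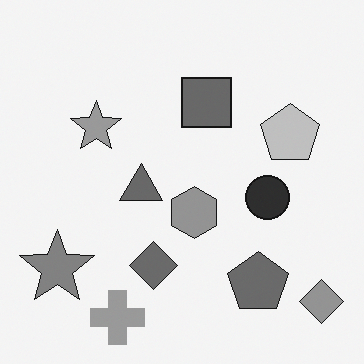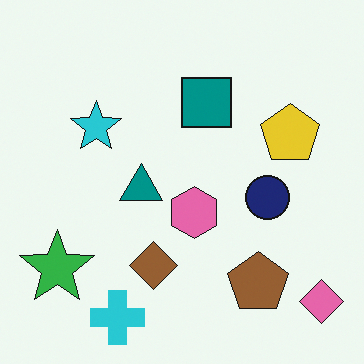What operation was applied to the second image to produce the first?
It was converted to grayscale.

All color is removed — every shape is now a shade of grey.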